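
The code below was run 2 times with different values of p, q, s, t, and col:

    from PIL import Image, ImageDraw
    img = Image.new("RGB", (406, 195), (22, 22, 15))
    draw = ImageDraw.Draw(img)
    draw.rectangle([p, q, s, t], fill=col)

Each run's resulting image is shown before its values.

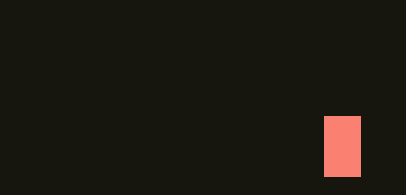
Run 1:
p = 324, q = 116, s = 360, t = 176, col = 'salmon'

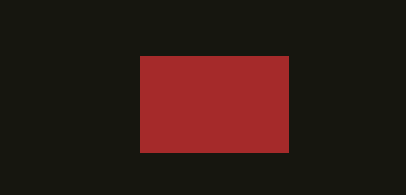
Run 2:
p = 140; q = 56; s = 288; t = 152; col = 'brown'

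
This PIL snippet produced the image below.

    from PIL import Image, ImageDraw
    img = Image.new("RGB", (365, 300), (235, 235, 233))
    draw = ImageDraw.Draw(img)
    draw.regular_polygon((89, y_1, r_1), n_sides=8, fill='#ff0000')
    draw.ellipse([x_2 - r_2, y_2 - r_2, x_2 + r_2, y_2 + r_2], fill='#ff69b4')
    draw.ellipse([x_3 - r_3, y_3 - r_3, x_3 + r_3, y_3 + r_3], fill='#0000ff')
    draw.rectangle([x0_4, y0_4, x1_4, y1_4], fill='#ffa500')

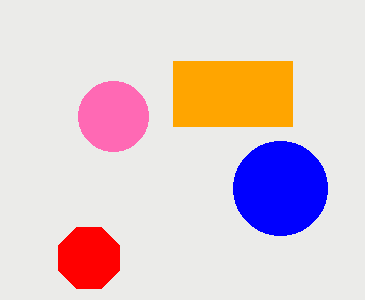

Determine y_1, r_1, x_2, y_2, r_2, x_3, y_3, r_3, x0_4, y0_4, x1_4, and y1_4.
y_1 = 258, r_1 = 33, x_2 = 113, y_2 = 116, r_2 = 35, x_3 = 280, y_3 = 188, r_3 = 47, x0_4 = 173, y0_4 = 61, x1_4 = 292, y1_4 = 126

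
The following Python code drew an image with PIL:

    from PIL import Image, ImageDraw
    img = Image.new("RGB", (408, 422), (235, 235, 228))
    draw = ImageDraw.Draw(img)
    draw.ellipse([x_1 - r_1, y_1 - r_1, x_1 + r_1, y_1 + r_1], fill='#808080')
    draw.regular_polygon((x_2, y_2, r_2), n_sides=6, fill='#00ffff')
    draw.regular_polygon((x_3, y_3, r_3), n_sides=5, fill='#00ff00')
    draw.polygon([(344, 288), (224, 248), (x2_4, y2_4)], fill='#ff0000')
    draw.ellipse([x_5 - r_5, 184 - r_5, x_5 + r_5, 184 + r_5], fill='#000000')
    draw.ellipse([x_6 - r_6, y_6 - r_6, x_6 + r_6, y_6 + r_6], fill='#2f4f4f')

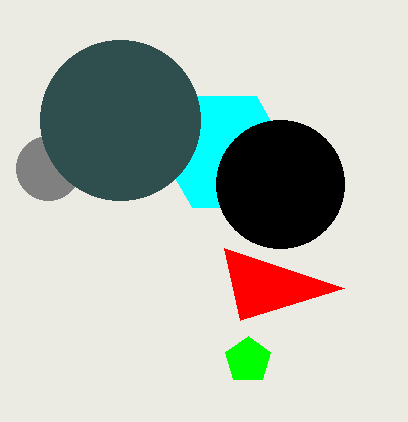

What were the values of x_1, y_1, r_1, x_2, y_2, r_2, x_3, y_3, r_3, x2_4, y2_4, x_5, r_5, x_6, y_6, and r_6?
x_1 = 48; y_1 = 168; r_1 = 32; x_2 = 224; y_2 = 152; r_2 = 64; x_3 = 248; y_3 = 360; r_3 = 24; x2_4 = 240; y2_4 = 320; x_5 = 280; r_5 = 64; x_6 = 120; y_6 = 120; r_6 = 80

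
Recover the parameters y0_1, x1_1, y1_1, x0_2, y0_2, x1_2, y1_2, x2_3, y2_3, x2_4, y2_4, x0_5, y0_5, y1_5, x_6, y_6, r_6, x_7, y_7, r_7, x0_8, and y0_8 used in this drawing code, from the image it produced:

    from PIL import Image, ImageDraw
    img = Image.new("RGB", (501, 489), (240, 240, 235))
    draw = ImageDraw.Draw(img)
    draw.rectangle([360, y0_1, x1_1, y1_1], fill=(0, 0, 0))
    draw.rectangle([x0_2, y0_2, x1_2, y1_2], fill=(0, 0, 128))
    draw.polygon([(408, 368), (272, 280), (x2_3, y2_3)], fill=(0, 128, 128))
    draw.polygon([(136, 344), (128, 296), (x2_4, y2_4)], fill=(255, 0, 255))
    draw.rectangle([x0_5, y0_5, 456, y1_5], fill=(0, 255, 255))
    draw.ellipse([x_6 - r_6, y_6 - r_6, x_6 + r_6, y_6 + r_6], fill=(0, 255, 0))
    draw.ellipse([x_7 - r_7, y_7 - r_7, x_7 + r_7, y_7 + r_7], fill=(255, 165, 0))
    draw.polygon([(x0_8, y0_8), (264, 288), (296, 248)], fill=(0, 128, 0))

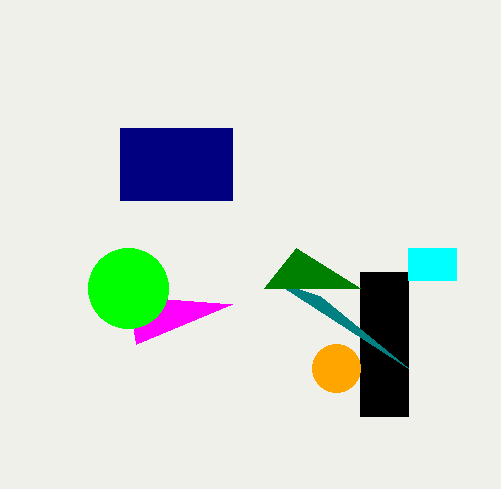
y0_1 = 272; x1_1 = 408; y1_1 = 416; x0_2 = 120; y0_2 = 128; x1_2 = 232; y1_2 = 200; x2_3 = 320; y2_3 = 296; x2_4 = 232; y2_4 = 304; x0_5 = 408; y0_5 = 248; y1_5 = 280; x_6 = 128; y_6 = 288; r_6 = 40; x_7 = 336; y_7 = 368; r_7 = 24; x0_8 = 360; y0_8 = 288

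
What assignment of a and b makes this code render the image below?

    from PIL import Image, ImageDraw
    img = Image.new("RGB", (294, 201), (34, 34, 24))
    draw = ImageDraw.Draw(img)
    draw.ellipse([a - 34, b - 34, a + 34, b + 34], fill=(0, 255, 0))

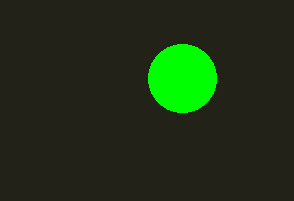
a = 182, b = 78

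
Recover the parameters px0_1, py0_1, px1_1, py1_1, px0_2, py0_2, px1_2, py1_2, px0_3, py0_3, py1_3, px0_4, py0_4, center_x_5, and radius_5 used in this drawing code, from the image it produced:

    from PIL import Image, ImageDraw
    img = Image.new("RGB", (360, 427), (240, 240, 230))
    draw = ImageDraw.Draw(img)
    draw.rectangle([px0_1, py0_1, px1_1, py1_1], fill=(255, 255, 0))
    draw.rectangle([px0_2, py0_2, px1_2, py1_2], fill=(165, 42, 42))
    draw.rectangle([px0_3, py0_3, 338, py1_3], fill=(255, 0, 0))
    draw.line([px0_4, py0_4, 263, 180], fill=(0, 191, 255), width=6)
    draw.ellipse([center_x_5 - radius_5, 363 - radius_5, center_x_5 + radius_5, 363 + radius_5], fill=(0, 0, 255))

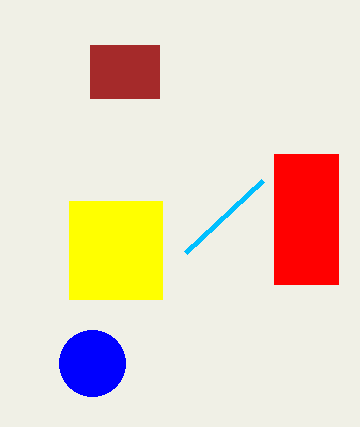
px0_1 = 69
py0_1 = 201
px1_1 = 162
py1_1 = 299
px0_2 = 90
py0_2 = 45
px1_2 = 159
py1_2 = 98
px0_3 = 274
py0_3 = 154
py1_3 = 284
px0_4 = 186
py0_4 = 252
center_x_5 = 92
radius_5 = 33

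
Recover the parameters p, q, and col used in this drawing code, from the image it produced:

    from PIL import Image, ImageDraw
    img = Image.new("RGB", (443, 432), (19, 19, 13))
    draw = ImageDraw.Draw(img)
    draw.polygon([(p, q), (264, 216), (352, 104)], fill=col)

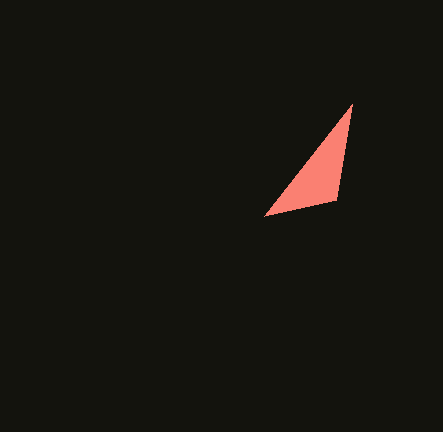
p = 336; q = 200; col = 'salmon'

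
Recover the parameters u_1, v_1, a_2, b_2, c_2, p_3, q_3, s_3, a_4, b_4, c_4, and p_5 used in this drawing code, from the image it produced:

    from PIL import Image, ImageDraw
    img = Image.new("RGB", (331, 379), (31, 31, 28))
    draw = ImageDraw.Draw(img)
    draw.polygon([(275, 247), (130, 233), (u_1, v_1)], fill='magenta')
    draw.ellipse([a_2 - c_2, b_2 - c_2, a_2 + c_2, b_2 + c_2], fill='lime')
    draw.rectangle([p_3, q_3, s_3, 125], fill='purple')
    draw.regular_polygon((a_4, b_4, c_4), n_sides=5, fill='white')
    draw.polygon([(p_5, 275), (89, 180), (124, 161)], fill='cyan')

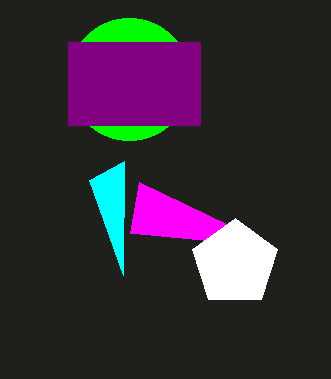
u_1 = 139, v_1 = 182, a_2 = 129, b_2 = 79, c_2 = 61, p_3 = 68, q_3 = 42, s_3 = 200, a_4 = 235, b_4 = 263, c_4 = 45, p_5 = 123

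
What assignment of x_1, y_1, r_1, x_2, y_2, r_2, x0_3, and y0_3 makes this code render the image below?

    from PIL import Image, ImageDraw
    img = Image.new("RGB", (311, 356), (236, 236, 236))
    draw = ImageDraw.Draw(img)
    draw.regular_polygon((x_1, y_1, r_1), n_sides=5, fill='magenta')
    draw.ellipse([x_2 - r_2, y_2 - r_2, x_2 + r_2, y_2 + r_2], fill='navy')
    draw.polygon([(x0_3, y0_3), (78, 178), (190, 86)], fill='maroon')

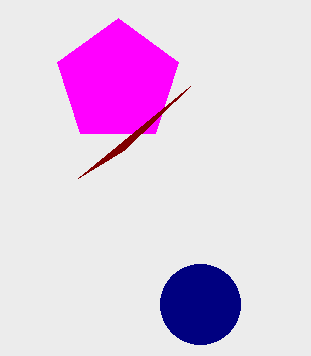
x_1 = 118
y_1 = 82
r_1 = 64
x_2 = 200
y_2 = 304
r_2 = 40
x0_3 = 124
y0_3 = 150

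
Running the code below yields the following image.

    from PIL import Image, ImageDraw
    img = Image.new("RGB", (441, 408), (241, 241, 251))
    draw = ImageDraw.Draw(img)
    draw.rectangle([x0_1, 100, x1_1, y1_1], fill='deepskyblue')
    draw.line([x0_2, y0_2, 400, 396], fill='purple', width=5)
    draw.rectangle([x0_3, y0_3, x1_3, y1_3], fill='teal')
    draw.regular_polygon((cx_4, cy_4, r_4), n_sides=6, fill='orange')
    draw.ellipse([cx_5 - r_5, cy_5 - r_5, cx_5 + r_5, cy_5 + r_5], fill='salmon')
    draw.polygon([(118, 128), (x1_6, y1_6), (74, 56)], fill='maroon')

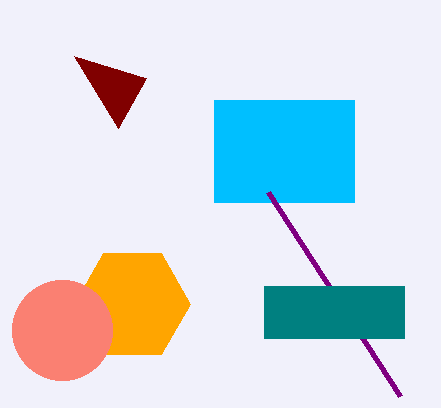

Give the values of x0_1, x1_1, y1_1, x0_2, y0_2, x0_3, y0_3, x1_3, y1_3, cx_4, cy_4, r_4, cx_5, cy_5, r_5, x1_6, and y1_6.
x0_1 = 214; x1_1 = 354; y1_1 = 202; x0_2 = 268; y0_2 = 192; x0_3 = 264; y0_3 = 286; x1_3 = 404; y1_3 = 338; cx_4 = 132; cy_4 = 304; r_4 = 58; cx_5 = 62; cy_5 = 330; r_5 = 50; x1_6 = 146; y1_6 = 78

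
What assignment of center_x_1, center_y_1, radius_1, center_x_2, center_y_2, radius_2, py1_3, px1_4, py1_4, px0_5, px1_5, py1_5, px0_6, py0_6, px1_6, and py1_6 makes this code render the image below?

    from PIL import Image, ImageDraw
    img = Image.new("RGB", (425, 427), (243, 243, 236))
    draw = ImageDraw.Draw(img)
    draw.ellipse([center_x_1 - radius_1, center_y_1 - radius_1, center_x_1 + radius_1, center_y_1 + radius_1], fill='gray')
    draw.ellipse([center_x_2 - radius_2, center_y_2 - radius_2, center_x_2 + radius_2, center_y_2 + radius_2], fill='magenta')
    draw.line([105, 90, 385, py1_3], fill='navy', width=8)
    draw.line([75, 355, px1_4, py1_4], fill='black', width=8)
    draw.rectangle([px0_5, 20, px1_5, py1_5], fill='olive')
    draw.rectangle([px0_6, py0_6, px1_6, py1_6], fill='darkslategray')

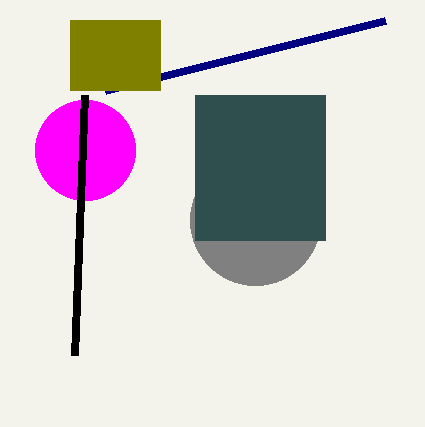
center_x_1 = 255, center_y_1 = 220, radius_1 = 65, center_x_2 = 85, center_y_2 = 150, radius_2 = 50, py1_3 = 20, px1_4 = 85, py1_4 = 95, px0_5 = 70, px1_5 = 160, py1_5 = 90, px0_6 = 195, py0_6 = 95, px1_6 = 325, py1_6 = 240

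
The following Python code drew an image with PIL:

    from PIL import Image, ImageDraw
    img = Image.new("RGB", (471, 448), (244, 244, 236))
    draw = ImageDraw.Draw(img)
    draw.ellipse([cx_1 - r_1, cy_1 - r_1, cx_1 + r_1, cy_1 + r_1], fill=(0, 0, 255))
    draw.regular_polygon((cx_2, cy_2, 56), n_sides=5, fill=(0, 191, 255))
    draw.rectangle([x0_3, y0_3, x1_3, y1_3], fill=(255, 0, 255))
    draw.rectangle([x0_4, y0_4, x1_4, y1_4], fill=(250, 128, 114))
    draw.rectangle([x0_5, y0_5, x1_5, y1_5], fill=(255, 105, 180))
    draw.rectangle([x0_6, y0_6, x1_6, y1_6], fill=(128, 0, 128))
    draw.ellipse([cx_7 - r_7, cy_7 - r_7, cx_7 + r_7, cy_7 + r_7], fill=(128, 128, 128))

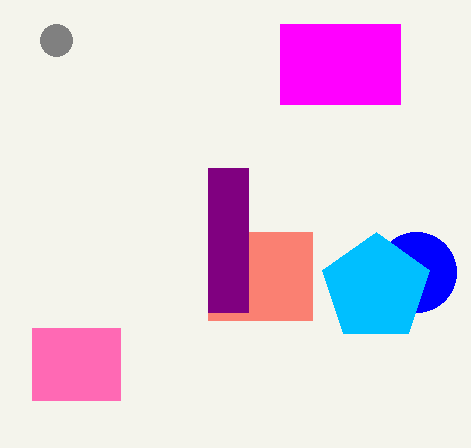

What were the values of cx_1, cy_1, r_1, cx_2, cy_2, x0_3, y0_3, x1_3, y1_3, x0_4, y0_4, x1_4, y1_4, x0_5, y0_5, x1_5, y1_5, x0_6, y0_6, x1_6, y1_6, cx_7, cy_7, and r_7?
cx_1 = 416
cy_1 = 272
r_1 = 40
cx_2 = 376
cy_2 = 288
x0_3 = 280
y0_3 = 24
x1_3 = 400
y1_3 = 104
x0_4 = 208
y0_4 = 232
x1_4 = 312
y1_4 = 320
x0_5 = 32
y0_5 = 328
x1_5 = 120
y1_5 = 400
x0_6 = 208
y0_6 = 168
x1_6 = 248
y1_6 = 312
cx_7 = 56
cy_7 = 40
r_7 = 16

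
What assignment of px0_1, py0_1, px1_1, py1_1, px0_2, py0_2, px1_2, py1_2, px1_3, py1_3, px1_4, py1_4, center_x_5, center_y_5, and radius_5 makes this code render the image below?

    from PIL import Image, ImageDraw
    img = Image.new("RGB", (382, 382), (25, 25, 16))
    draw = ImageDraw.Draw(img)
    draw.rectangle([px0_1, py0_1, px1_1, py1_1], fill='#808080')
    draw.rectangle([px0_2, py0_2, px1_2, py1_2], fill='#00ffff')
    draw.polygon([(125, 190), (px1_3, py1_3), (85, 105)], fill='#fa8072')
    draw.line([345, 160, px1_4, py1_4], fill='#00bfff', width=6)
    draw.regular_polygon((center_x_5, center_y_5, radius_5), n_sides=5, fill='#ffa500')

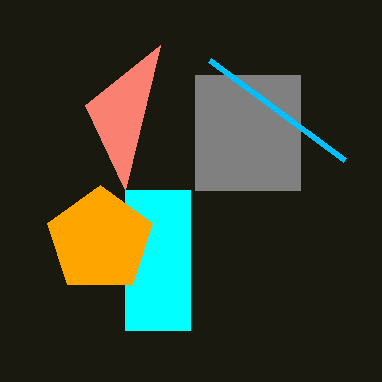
px0_1 = 195
py0_1 = 75
px1_1 = 300
py1_1 = 190
px0_2 = 125
py0_2 = 190
px1_2 = 190
py1_2 = 330
px1_3 = 160
py1_3 = 45
px1_4 = 210
py1_4 = 60
center_x_5 = 100
center_y_5 = 240
radius_5 = 55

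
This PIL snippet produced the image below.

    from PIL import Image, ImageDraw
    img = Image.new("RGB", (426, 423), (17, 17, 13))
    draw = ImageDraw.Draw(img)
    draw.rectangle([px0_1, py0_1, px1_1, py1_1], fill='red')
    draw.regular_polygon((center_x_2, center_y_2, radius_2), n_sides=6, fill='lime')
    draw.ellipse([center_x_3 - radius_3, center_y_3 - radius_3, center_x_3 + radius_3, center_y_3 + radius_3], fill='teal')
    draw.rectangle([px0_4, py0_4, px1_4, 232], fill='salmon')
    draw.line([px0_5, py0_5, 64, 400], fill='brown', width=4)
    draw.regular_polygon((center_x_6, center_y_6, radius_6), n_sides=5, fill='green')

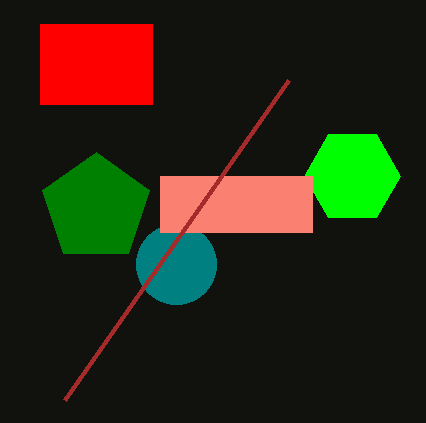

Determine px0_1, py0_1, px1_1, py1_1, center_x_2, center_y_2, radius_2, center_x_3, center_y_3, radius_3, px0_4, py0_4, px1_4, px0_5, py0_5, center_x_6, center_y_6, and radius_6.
px0_1 = 40
py0_1 = 24
px1_1 = 152
py1_1 = 104
center_x_2 = 352
center_y_2 = 176
radius_2 = 48
center_x_3 = 176
center_y_3 = 264
radius_3 = 40
px0_4 = 160
py0_4 = 176
px1_4 = 312
px0_5 = 288
py0_5 = 80
center_x_6 = 96
center_y_6 = 208
radius_6 = 56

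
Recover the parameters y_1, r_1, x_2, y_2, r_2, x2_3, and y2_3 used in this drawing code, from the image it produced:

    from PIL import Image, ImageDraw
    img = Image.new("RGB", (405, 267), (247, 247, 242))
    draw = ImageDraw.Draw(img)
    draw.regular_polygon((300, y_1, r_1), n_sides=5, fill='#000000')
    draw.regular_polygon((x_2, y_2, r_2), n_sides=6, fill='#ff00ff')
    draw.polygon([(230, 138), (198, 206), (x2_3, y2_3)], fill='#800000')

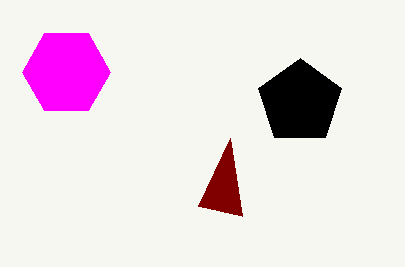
y_1 = 102
r_1 = 44
x_2 = 66
y_2 = 72
r_2 = 44
x2_3 = 242
y2_3 = 216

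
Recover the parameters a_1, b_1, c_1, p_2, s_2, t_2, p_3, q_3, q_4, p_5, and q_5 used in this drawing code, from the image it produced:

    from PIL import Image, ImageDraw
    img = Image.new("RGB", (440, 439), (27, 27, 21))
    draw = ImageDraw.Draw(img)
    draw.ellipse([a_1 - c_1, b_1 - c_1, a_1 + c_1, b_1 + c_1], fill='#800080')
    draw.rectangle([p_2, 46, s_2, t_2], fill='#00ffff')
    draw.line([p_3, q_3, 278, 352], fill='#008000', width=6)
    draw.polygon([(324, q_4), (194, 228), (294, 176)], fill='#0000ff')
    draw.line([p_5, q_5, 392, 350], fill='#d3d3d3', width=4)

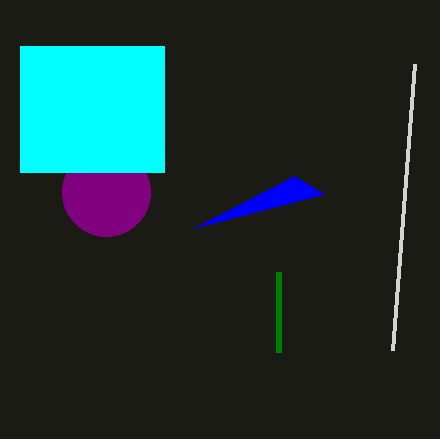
a_1 = 106
b_1 = 192
c_1 = 44
p_2 = 20
s_2 = 164
t_2 = 172
p_3 = 278
q_3 = 272
q_4 = 194
p_5 = 414
q_5 = 64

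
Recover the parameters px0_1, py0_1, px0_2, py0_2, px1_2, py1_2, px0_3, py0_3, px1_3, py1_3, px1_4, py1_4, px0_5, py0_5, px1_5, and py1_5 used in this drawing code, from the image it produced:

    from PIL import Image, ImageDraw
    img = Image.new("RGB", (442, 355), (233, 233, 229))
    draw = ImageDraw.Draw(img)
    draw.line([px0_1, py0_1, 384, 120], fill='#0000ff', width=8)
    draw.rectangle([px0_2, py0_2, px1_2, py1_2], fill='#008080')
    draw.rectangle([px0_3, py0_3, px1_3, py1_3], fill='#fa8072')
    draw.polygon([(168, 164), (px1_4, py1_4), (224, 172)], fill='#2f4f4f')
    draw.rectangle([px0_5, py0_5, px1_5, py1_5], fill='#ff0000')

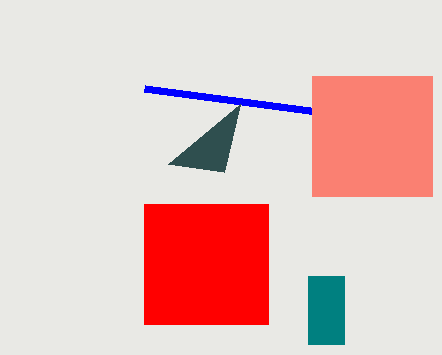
px0_1 = 144, py0_1 = 88, px0_2 = 308, py0_2 = 276, px1_2 = 344, py1_2 = 344, px0_3 = 312, py0_3 = 76, px1_3 = 432, py1_3 = 196, px1_4 = 240, py1_4 = 104, px0_5 = 144, py0_5 = 204, px1_5 = 268, py1_5 = 324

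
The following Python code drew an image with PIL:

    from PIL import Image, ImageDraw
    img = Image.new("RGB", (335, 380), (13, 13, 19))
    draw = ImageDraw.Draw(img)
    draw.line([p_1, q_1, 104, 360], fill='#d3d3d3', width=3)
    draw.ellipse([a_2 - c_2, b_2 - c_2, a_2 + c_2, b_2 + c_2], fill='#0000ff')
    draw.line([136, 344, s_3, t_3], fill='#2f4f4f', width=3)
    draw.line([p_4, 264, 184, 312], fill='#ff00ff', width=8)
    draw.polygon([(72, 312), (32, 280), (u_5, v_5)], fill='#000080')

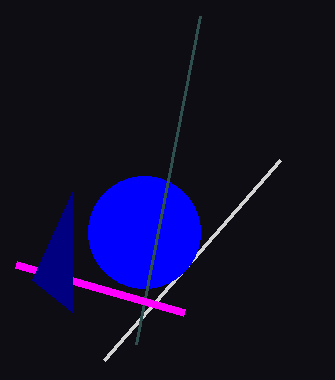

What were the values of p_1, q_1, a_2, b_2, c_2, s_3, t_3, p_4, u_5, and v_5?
p_1 = 280
q_1 = 160
a_2 = 144
b_2 = 232
c_2 = 56
s_3 = 200
t_3 = 16
p_4 = 16
u_5 = 72
v_5 = 192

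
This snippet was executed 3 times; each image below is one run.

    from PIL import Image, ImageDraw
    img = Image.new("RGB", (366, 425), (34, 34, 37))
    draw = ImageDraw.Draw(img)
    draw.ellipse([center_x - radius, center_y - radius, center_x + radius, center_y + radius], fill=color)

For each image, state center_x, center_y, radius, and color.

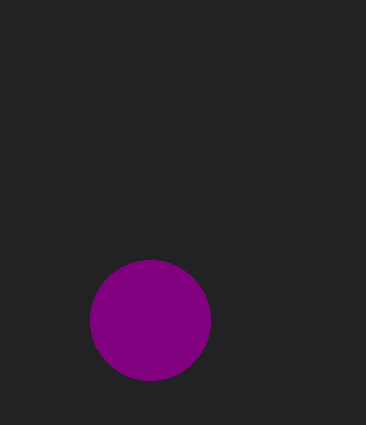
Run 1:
center_x = 150
center_y = 320
radius = 60
color = 'purple'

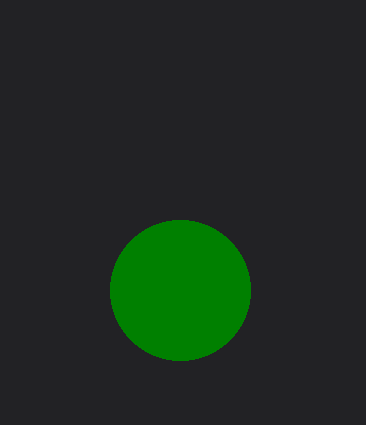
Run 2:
center_x = 180
center_y = 290
radius = 70
color = 'green'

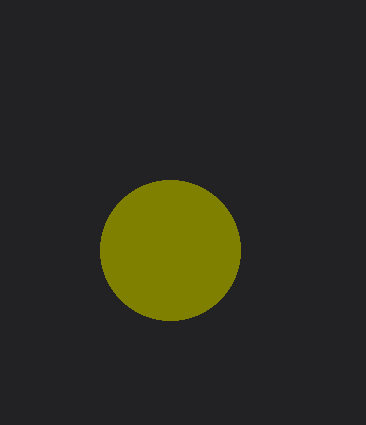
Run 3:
center_x = 170, center_y = 250, radius = 70, color = 'olive'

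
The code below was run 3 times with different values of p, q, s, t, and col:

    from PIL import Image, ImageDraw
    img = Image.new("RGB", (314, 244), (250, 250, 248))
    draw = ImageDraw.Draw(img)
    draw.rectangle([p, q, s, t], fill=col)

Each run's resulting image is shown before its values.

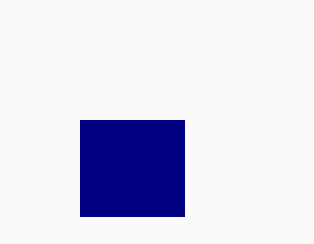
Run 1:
p = 80; q = 120; s = 184; t = 216; col = 'navy'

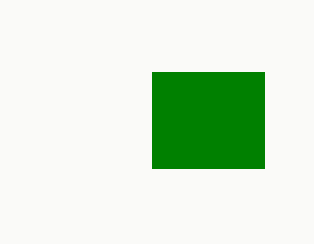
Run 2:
p = 152
q = 72
s = 264
t = 168
col = 'green'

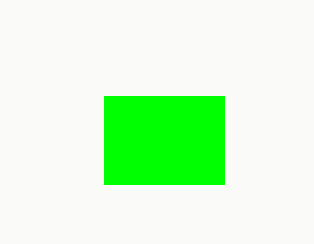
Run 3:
p = 104; q = 96; s = 224; t = 184; col = 'lime'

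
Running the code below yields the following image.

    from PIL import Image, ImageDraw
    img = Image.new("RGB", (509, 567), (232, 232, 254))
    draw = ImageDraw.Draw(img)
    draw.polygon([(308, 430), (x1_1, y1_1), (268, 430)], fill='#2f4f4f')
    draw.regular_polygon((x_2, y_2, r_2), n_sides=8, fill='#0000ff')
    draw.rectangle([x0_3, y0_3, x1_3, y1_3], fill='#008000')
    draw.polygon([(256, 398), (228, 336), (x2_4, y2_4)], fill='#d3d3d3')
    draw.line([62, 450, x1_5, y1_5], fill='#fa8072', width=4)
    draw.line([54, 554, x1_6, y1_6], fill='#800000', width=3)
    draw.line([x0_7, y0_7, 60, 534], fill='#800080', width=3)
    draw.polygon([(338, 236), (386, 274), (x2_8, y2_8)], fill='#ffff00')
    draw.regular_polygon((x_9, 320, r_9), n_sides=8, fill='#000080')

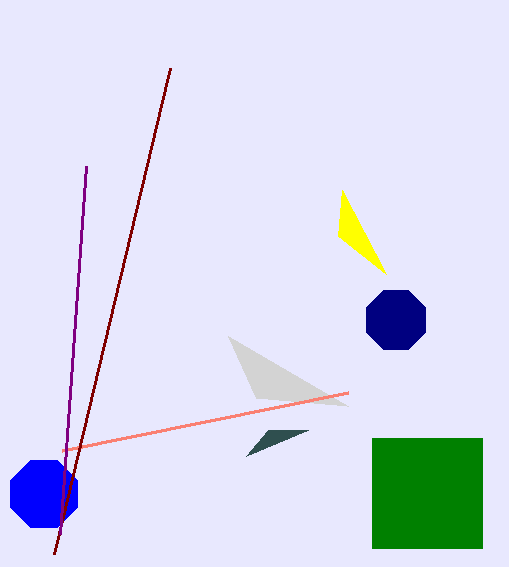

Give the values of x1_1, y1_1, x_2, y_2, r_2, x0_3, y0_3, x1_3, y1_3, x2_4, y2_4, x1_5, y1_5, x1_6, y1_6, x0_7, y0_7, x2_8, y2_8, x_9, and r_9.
x1_1 = 246, y1_1 = 456, x_2 = 44, y_2 = 494, r_2 = 36, x0_3 = 372, y0_3 = 438, x1_3 = 482, y1_3 = 548, x2_4 = 348, y2_4 = 406, x1_5 = 348, y1_5 = 392, x1_6 = 170, y1_6 = 68, x0_7 = 86, y0_7 = 166, x2_8 = 342, y2_8 = 190, x_9 = 396, r_9 = 32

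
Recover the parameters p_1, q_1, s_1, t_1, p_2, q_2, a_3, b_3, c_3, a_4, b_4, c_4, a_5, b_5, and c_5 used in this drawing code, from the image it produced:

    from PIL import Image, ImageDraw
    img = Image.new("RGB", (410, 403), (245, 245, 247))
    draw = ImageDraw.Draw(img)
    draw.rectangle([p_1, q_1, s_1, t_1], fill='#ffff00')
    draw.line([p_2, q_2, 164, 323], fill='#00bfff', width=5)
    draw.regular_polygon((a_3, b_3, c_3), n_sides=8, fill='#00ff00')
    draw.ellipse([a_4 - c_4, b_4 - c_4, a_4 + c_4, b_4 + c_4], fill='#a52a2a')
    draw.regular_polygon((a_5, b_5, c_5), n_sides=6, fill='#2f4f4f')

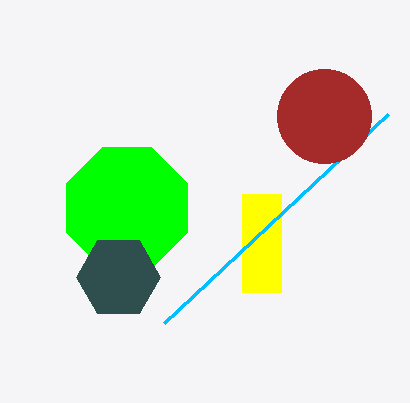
p_1 = 242, q_1 = 194, s_1 = 281, t_1 = 292, p_2 = 388, q_2 = 114, a_3 = 127, b_3 = 208, c_3 = 65, a_4 = 324, b_4 = 116, c_4 = 47, a_5 = 118, b_5 = 277, c_5 = 42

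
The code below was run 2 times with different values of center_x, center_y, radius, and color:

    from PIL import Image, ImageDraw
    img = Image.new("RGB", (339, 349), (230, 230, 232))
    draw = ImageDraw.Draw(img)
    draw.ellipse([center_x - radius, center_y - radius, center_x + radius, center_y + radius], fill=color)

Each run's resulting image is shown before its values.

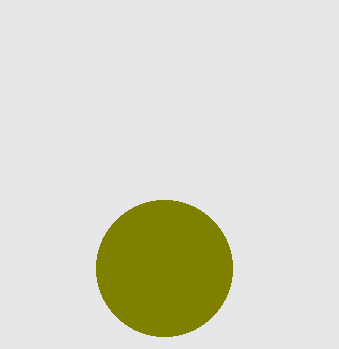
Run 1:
center_x = 164, center_y = 268, radius = 68, color = 'olive'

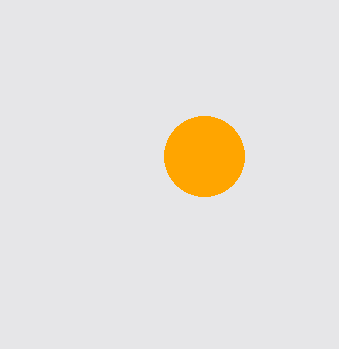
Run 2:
center_x = 204, center_y = 156, radius = 40, color = 'orange'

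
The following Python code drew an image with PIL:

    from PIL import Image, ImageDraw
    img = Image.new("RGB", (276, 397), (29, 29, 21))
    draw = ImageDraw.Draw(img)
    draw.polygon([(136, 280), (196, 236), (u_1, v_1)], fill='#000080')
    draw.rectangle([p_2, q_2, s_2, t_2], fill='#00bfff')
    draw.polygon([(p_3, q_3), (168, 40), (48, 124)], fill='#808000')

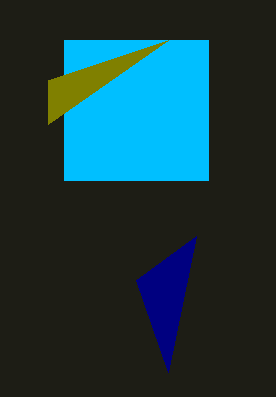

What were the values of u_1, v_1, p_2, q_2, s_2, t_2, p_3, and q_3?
u_1 = 168
v_1 = 372
p_2 = 64
q_2 = 40
s_2 = 208
t_2 = 180
p_3 = 48
q_3 = 80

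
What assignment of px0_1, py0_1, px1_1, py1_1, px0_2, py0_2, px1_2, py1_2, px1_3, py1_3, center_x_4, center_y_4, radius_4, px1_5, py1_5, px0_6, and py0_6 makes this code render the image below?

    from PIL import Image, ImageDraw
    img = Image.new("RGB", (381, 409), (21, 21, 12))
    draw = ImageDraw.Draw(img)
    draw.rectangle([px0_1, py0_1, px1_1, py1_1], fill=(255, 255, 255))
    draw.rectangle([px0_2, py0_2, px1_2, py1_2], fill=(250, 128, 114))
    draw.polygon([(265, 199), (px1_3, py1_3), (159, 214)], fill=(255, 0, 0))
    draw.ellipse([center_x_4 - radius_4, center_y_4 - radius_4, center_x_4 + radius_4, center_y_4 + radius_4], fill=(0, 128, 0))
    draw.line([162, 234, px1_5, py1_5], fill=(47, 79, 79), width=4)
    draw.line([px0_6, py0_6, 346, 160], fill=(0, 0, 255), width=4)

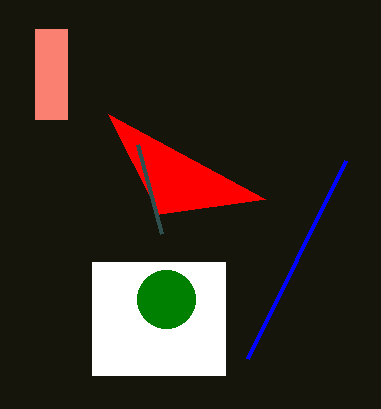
px0_1 = 92; py0_1 = 262; px1_1 = 225; py1_1 = 375; px0_2 = 35; py0_2 = 29; px1_2 = 67; py1_2 = 119; px1_3 = 108; py1_3 = 114; center_x_4 = 166; center_y_4 = 299; radius_4 = 29; px1_5 = 138; py1_5 = 145; px0_6 = 248; py0_6 = 358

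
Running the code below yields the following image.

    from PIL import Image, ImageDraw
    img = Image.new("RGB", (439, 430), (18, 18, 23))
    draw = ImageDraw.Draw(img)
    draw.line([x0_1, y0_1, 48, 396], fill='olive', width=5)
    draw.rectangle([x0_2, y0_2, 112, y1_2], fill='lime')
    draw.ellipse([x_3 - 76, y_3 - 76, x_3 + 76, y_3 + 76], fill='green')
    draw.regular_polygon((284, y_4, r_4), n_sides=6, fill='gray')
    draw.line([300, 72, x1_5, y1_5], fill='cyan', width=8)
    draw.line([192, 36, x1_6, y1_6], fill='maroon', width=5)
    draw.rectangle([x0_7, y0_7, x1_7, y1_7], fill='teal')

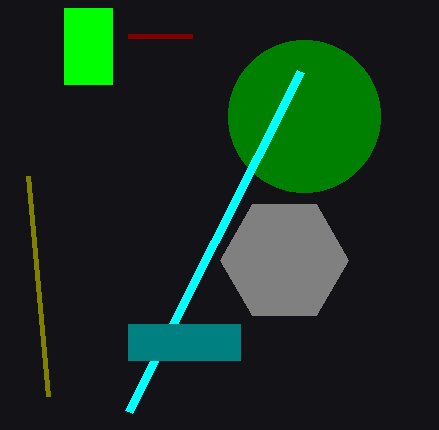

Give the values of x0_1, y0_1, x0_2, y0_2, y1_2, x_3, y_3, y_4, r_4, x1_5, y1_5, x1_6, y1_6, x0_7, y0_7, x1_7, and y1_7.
x0_1 = 28
y0_1 = 176
x0_2 = 64
y0_2 = 8
y1_2 = 84
x_3 = 304
y_3 = 116
y_4 = 260
r_4 = 64
x1_5 = 128
y1_5 = 412
x1_6 = 128
y1_6 = 36
x0_7 = 128
y0_7 = 324
x1_7 = 240
y1_7 = 360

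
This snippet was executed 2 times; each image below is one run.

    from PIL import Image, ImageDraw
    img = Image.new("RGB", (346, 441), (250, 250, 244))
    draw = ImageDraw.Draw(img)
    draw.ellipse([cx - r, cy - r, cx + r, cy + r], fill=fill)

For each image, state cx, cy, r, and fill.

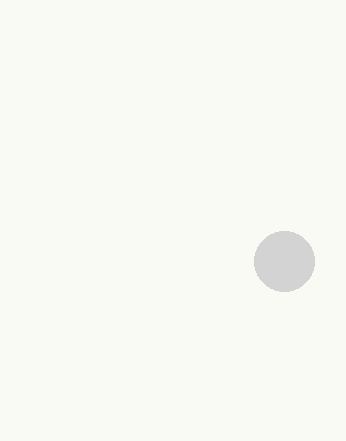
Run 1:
cx = 284, cy = 261, r = 30, fill = 'lightgray'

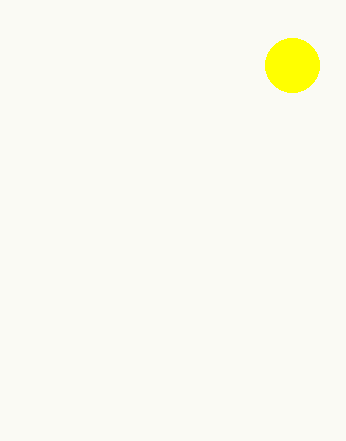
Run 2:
cx = 292
cy = 65
r = 27
fill = 'yellow'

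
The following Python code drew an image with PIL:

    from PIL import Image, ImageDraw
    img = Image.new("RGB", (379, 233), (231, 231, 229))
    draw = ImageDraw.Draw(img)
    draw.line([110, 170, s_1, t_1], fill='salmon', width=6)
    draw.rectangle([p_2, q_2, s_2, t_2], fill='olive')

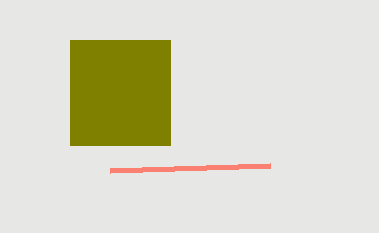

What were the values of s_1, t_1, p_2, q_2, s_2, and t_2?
s_1 = 270, t_1 = 165, p_2 = 70, q_2 = 40, s_2 = 170, t_2 = 145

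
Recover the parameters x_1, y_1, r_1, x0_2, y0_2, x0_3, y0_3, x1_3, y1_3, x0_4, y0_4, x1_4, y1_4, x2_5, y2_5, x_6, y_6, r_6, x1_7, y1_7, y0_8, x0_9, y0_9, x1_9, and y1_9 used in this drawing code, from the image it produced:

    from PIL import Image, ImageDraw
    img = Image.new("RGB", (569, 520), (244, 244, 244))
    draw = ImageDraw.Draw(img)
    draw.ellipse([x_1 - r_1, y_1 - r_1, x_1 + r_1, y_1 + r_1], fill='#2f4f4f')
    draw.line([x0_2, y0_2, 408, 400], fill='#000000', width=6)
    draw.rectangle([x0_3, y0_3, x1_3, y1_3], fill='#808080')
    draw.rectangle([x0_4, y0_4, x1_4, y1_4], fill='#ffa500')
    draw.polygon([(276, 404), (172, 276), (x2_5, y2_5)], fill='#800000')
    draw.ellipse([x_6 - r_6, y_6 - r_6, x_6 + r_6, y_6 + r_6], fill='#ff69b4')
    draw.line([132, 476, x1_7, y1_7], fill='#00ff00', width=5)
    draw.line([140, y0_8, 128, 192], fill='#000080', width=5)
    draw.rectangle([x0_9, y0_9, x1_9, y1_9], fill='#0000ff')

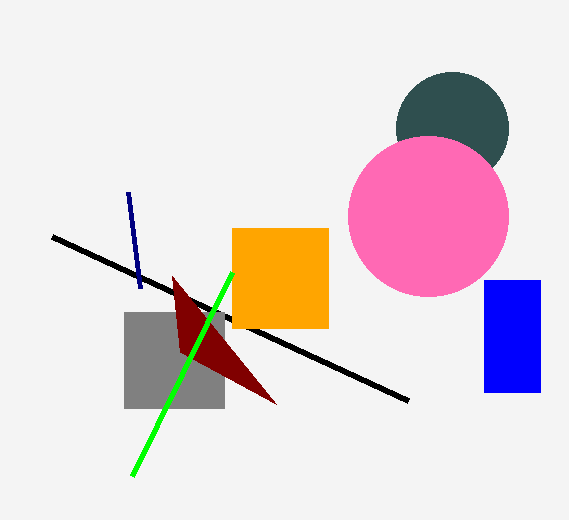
x_1 = 452, y_1 = 128, r_1 = 56, x0_2 = 52, y0_2 = 236, x0_3 = 124, y0_3 = 312, x1_3 = 224, y1_3 = 408, x0_4 = 232, y0_4 = 228, x1_4 = 328, y1_4 = 328, x2_5 = 180, y2_5 = 352, x_6 = 428, y_6 = 216, r_6 = 80, x1_7 = 232, y1_7 = 272, y0_8 = 288, x0_9 = 484, y0_9 = 280, x1_9 = 540, y1_9 = 392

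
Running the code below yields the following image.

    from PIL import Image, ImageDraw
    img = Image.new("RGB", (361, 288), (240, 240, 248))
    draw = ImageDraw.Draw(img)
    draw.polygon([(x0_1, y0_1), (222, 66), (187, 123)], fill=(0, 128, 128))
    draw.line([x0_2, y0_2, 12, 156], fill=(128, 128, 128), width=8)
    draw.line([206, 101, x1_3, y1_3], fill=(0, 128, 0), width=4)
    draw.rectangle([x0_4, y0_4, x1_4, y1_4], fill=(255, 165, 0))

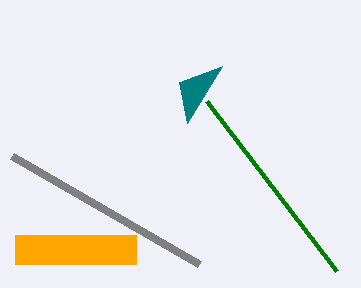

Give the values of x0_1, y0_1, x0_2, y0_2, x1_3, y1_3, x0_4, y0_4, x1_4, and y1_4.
x0_1 = 179
y0_1 = 82
x0_2 = 199
y0_2 = 264
x1_3 = 336
y1_3 = 271
x0_4 = 15
y0_4 = 235
x1_4 = 136
y1_4 = 264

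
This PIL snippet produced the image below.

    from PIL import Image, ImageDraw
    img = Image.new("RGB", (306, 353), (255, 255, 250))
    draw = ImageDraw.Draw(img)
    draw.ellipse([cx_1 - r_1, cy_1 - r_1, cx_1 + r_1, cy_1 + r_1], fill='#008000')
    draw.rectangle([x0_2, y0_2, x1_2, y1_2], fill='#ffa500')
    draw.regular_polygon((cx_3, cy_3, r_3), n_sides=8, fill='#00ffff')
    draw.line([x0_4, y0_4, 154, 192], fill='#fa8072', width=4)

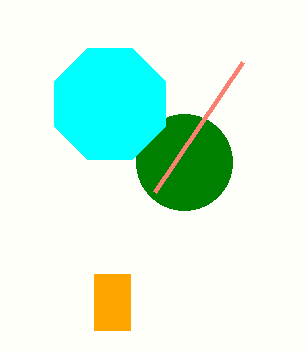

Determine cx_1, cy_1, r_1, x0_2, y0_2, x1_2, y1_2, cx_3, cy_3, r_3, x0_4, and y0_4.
cx_1 = 184, cy_1 = 162, r_1 = 48, x0_2 = 94, y0_2 = 274, x1_2 = 130, y1_2 = 330, cx_3 = 110, cy_3 = 104, r_3 = 60, x0_4 = 242, y0_4 = 62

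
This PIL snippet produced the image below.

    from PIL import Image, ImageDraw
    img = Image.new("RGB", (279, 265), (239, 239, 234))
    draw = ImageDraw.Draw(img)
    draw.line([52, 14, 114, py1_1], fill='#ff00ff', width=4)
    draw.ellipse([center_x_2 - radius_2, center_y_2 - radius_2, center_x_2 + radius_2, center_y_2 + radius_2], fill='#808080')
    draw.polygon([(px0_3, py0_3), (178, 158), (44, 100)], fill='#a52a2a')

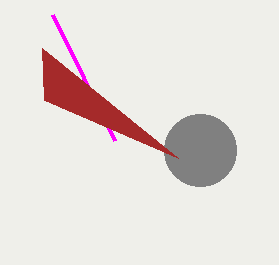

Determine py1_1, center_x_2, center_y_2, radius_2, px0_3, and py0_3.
py1_1 = 140; center_x_2 = 200; center_y_2 = 150; radius_2 = 36; px0_3 = 42; py0_3 = 48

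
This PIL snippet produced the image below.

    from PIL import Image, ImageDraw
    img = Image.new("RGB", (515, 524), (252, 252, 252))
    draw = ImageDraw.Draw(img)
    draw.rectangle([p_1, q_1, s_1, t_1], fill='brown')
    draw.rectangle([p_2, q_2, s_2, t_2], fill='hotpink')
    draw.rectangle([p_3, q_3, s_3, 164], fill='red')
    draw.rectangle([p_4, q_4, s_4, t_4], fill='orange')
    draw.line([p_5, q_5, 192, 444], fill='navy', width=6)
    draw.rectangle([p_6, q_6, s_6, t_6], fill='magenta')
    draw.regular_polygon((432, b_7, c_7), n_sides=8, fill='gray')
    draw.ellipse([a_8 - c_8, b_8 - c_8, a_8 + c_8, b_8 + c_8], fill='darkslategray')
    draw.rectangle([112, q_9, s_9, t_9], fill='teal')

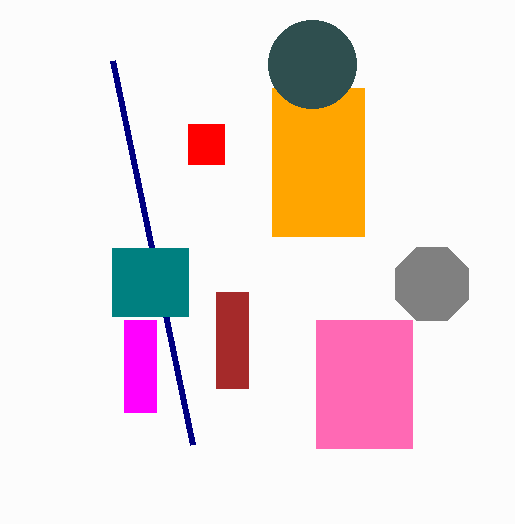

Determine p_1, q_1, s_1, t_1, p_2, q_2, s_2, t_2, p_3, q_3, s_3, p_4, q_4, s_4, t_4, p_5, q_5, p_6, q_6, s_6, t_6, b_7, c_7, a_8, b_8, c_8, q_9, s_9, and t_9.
p_1 = 216, q_1 = 292, s_1 = 248, t_1 = 388, p_2 = 316, q_2 = 320, s_2 = 412, t_2 = 448, p_3 = 188, q_3 = 124, s_3 = 224, p_4 = 272, q_4 = 88, s_4 = 364, t_4 = 236, p_5 = 112, q_5 = 60, p_6 = 124, q_6 = 320, s_6 = 156, t_6 = 412, b_7 = 284, c_7 = 40, a_8 = 312, b_8 = 64, c_8 = 44, q_9 = 248, s_9 = 188, t_9 = 316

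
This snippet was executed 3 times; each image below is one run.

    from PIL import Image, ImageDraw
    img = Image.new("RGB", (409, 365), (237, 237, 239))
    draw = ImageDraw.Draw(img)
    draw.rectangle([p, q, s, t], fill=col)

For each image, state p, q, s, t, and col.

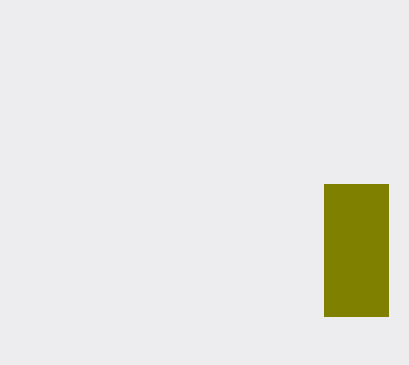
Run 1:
p = 324
q = 184
s = 388
t = 316
col = 'olive'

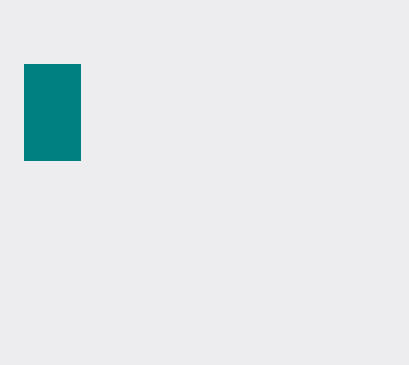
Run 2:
p = 24, q = 64, s = 80, t = 160, col = 'teal'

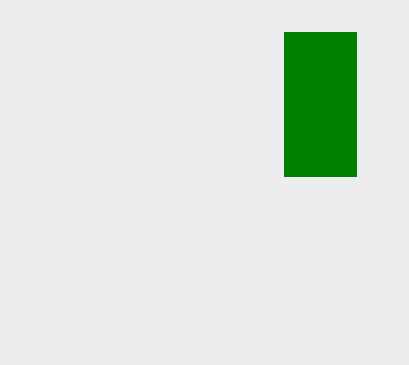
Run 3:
p = 284; q = 32; s = 356; t = 176; col = 'green'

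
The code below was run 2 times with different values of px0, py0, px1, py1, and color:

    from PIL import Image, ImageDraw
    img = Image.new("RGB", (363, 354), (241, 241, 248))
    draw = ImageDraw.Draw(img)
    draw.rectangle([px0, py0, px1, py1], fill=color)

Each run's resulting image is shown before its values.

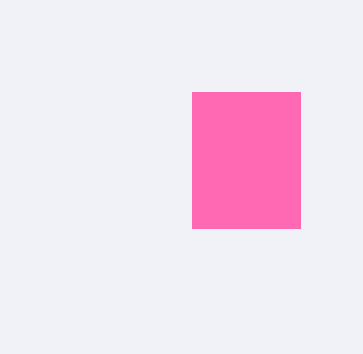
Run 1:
px0 = 192, py0 = 92, px1 = 300, py1 = 228, color = 'hotpink'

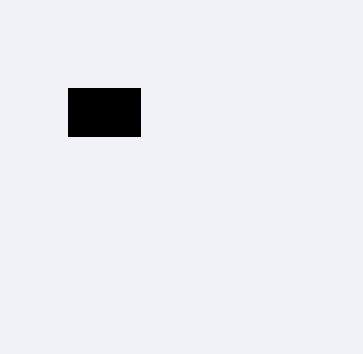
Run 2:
px0 = 68, py0 = 88, px1 = 140, py1 = 136, color = 'black'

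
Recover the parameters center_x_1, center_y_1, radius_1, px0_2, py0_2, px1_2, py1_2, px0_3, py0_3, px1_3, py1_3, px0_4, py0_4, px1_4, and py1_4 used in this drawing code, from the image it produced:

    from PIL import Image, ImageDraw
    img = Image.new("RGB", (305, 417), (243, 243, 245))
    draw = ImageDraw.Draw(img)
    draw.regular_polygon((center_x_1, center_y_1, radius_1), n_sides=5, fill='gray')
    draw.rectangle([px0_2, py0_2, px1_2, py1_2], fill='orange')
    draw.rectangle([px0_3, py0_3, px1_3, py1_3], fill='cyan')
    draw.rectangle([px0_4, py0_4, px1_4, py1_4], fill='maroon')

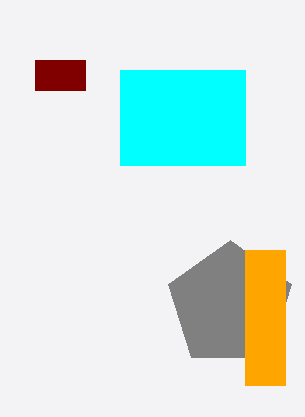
center_x_1 = 230; center_y_1 = 305; radius_1 = 65; px0_2 = 245; py0_2 = 250; px1_2 = 285; py1_2 = 385; px0_3 = 120; py0_3 = 70; px1_3 = 245; py1_3 = 165; px0_4 = 35; py0_4 = 60; px1_4 = 85; py1_4 = 90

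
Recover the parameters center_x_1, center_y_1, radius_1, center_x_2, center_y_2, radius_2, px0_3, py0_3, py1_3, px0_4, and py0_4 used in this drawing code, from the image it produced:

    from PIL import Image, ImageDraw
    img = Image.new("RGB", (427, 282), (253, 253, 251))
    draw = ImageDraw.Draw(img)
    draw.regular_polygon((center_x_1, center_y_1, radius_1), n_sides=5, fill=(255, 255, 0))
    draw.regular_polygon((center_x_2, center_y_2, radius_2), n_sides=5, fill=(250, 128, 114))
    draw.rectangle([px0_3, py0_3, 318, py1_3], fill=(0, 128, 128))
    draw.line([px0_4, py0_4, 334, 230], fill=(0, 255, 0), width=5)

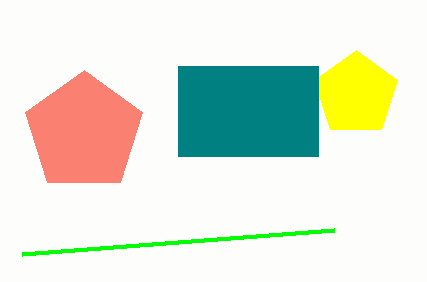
center_x_1 = 356
center_y_1 = 94
radius_1 = 44
center_x_2 = 84
center_y_2 = 132
radius_2 = 62
px0_3 = 178
py0_3 = 66
py1_3 = 156
px0_4 = 22
py0_4 = 254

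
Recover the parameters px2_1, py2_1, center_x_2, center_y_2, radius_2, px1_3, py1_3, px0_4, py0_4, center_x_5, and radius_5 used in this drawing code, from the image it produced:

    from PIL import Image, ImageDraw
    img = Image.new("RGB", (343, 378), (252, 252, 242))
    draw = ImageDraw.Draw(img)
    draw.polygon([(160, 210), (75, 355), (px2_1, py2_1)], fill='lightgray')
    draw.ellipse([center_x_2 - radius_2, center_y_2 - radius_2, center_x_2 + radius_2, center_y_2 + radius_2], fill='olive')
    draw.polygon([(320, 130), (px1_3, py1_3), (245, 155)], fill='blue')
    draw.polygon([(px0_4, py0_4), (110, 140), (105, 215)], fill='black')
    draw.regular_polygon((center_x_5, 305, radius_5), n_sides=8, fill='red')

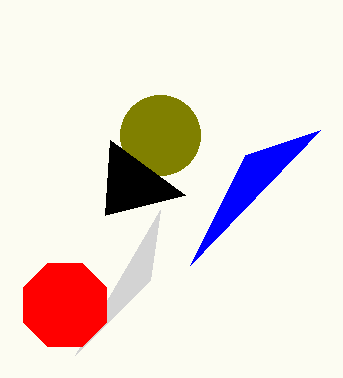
px2_1 = 150; py2_1 = 280; center_x_2 = 160; center_y_2 = 135; radius_2 = 40; px1_3 = 190; py1_3 = 265; px0_4 = 185; py0_4 = 195; center_x_5 = 65; radius_5 = 45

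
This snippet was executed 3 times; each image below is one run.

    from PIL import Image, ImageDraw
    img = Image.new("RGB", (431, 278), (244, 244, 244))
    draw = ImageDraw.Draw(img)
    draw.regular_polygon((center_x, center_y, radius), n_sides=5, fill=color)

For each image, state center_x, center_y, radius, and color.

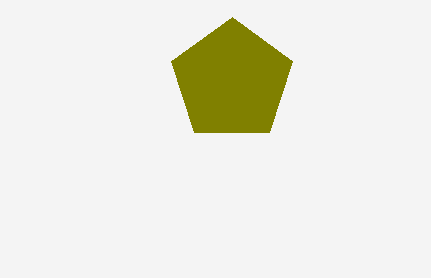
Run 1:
center_x = 232, center_y = 81, radius = 64, color = 'olive'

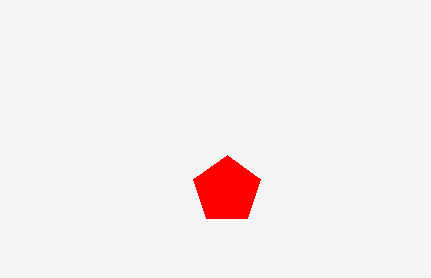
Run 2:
center_x = 227, center_y = 190, radius = 35, color = 'red'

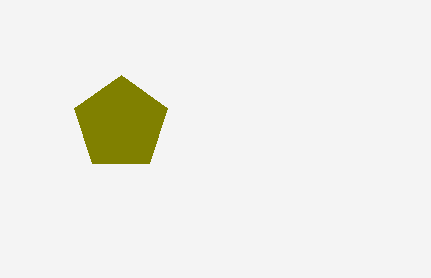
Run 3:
center_x = 121; center_y = 124; radius = 49; color = 'olive'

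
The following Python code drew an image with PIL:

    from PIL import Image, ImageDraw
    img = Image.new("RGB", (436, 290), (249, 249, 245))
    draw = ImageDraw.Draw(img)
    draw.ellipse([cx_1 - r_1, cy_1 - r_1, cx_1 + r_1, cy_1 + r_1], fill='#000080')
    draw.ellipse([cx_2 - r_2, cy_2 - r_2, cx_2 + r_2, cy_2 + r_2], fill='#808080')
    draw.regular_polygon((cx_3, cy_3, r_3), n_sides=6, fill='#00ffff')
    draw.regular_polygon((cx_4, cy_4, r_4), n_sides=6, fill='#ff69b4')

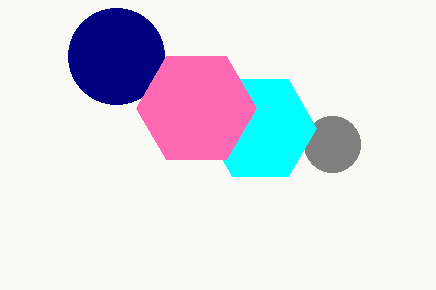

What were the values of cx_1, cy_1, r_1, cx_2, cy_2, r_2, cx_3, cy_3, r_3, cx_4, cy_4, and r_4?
cx_1 = 116, cy_1 = 56, r_1 = 48, cx_2 = 332, cy_2 = 144, r_2 = 28, cx_3 = 260, cy_3 = 128, r_3 = 56, cx_4 = 196, cy_4 = 108, r_4 = 60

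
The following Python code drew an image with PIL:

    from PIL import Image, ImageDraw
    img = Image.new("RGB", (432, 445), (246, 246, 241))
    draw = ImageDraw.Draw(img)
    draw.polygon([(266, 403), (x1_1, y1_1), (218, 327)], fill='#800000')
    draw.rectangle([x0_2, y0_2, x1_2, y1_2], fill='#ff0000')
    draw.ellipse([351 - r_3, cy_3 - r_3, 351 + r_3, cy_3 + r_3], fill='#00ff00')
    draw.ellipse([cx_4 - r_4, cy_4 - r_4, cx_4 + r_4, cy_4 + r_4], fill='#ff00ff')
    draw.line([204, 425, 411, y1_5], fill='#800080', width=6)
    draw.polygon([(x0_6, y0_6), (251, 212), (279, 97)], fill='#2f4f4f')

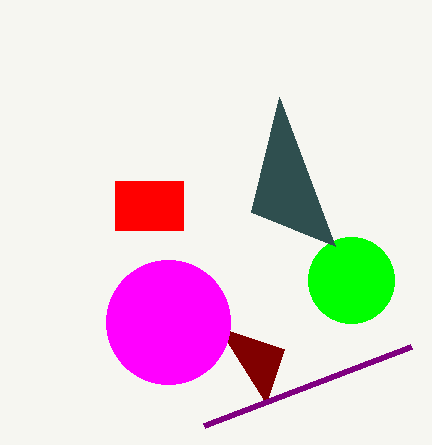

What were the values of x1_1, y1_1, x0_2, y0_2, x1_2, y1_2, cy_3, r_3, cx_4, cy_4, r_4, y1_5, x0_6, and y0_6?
x1_1 = 284
y1_1 = 349
x0_2 = 115
y0_2 = 181
x1_2 = 183
y1_2 = 230
cy_3 = 280
r_3 = 43
cx_4 = 168
cy_4 = 322
r_4 = 62
y1_5 = 346
x0_6 = 335
y0_6 = 246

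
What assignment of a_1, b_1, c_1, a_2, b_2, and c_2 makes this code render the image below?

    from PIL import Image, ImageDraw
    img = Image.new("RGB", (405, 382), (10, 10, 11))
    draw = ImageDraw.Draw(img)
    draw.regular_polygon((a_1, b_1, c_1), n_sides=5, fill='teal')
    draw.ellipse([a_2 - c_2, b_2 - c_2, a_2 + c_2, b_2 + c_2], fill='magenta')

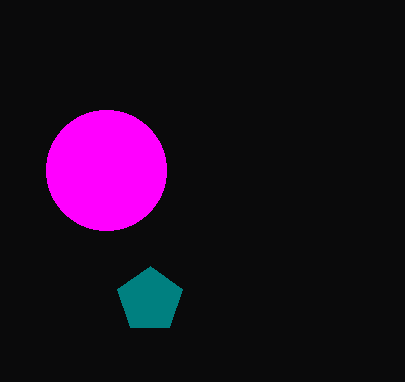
a_1 = 150, b_1 = 300, c_1 = 34, a_2 = 106, b_2 = 170, c_2 = 60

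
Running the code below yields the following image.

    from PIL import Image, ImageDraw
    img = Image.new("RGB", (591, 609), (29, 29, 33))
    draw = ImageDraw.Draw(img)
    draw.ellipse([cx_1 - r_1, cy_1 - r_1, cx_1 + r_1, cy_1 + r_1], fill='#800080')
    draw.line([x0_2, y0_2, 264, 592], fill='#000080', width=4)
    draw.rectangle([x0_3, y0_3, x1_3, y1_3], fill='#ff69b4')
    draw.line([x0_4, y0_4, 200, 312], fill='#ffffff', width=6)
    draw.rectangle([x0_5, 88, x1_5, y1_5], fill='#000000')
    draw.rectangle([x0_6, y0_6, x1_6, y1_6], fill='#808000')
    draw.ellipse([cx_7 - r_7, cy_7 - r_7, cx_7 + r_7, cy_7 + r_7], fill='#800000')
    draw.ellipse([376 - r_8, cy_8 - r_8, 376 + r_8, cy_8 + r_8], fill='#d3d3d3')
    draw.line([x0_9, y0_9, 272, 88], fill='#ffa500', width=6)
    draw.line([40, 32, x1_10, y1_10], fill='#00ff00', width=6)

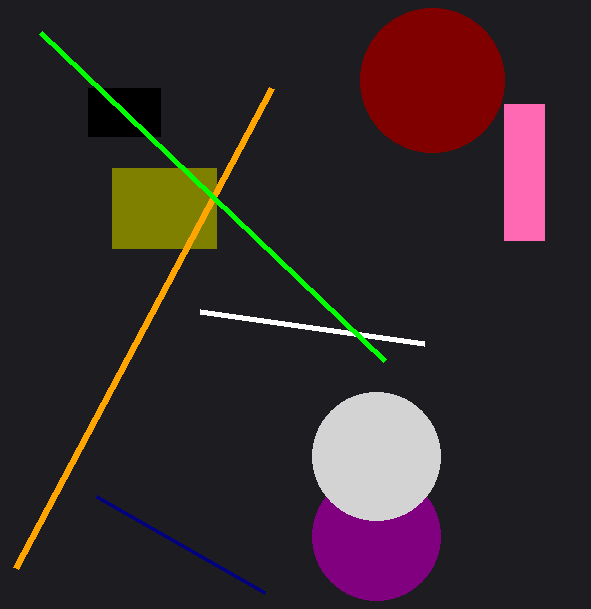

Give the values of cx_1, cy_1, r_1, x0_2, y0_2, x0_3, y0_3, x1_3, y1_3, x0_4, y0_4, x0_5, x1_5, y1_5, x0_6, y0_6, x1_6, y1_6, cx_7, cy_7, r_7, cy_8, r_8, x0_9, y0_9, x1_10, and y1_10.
cx_1 = 376, cy_1 = 536, r_1 = 64, x0_2 = 96, y0_2 = 496, x0_3 = 504, y0_3 = 104, x1_3 = 544, y1_3 = 240, x0_4 = 424, y0_4 = 344, x0_5 = 88, x1_5 = 160, y1_5 = 136, x0_6 = 112, y0_6 = 168, x1_6 = 216, y1_6 = 248, cx_7 = 432, cy_7 = 80, r_7 = 72, cy_8 = 456, r_8 = 64, x0_9 = 16, y0_9 = 568, x1_10 = 384, y1_10 = 360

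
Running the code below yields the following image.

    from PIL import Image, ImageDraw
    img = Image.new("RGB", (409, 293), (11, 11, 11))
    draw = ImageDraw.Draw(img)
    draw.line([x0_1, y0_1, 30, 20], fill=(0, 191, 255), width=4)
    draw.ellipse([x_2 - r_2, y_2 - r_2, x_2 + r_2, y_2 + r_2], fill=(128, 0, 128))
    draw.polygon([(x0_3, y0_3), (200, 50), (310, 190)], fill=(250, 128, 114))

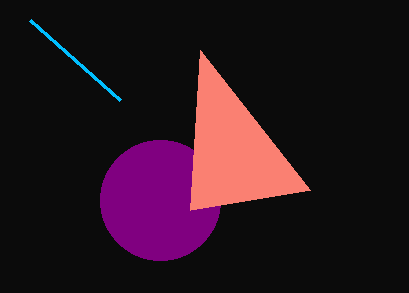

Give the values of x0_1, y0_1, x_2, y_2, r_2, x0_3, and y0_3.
x0_1 = 120
y0_1 = 100
x_2 = 160
y_2 = 200
r_2 = 60
x0_3 = 190
y0_3 = 210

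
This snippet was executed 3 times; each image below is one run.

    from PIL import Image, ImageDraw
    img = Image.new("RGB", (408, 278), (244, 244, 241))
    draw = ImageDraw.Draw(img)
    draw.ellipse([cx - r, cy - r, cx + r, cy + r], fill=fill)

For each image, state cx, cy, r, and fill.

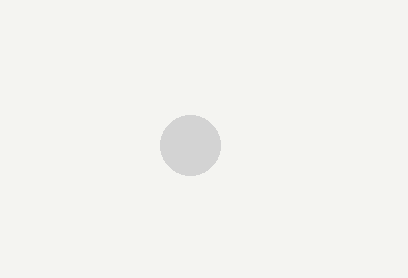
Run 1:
cx = 190; cy = 145; r = 30; fill = 'lightgray'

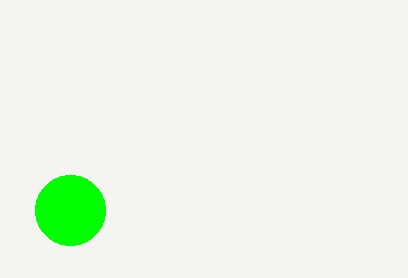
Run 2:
cx = 70, cy = 210, r = 35, fill = 'lime'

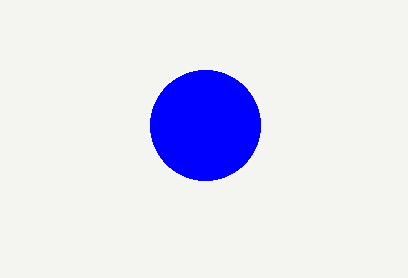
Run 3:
cx = 205, cy = 125, r = 55, fill = 'blue'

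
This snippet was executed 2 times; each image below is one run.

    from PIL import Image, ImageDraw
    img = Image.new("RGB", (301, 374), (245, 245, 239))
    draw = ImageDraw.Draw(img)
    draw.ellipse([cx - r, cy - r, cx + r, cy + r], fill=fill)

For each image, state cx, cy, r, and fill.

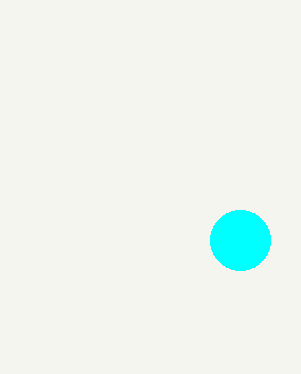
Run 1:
cx = 240
cy = 240
r = 30
fill = 'cyan'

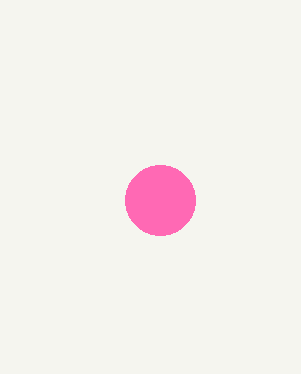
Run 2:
cx = 160
cy = 200
r = 35
fill = 'hotpink'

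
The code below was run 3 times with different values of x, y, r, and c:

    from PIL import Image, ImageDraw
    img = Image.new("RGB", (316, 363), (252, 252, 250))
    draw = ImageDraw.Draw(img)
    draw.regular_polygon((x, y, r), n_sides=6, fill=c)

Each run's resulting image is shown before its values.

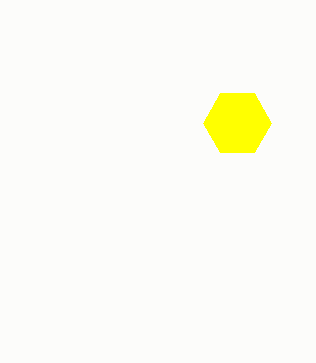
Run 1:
x = 237
y = 123
r = 34
c = 'yellow'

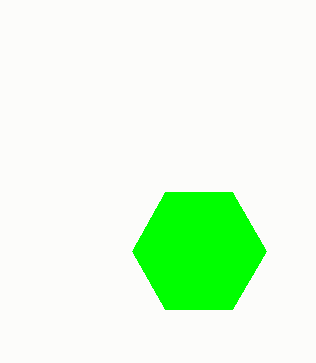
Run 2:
x = 199
y = 251
r = 67
c = 'lime'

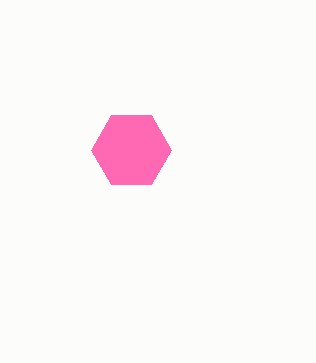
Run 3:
x = 131, y = 150, r = 40, c = 'hotpink'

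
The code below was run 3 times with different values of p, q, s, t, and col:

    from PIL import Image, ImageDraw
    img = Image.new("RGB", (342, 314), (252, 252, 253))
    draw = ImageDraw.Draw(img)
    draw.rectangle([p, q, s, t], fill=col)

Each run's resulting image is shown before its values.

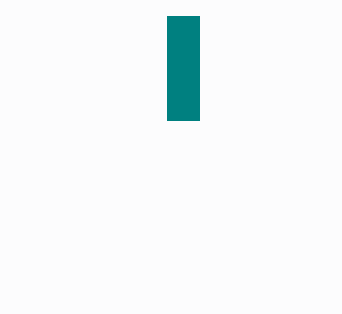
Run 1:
p = 167, q = 16, s = 199, t = 120, col = 'teal'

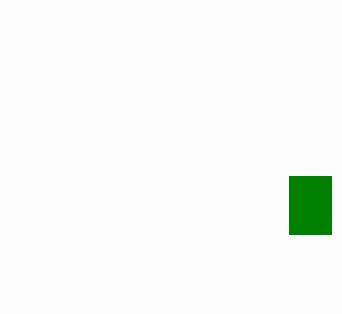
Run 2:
p = 289, q = 176, s = 331, t = 234, col = 'green'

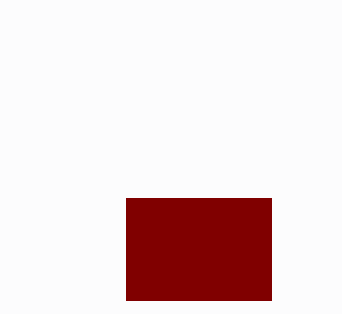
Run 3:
p = 126
q = 198
s = 271
t = 300
col = 'maroon'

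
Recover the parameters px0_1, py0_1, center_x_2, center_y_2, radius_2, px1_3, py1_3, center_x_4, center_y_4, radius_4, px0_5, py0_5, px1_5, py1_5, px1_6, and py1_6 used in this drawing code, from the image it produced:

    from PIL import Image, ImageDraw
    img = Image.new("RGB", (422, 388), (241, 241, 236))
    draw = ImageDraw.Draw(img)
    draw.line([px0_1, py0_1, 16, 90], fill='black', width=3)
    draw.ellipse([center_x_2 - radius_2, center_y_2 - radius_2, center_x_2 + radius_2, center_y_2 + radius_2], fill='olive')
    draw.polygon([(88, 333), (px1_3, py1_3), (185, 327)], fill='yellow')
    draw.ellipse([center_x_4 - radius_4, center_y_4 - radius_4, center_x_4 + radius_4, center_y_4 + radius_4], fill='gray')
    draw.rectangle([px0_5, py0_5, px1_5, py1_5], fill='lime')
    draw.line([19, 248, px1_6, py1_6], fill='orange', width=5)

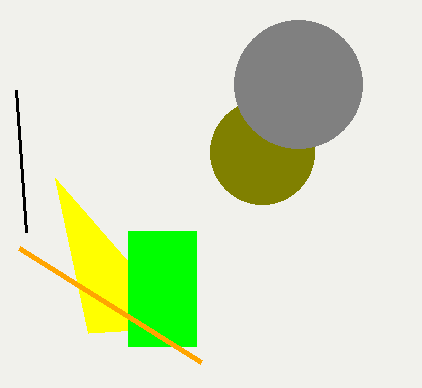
px0_1 = 26; py0_1 = 232; center_x_2 = 262; center_y_2 = 152; radius_2 = 52; px1_3 = 55; py1_3 = 178; center_x_4 = 298; center_y_4 = 84; radius_4 = 64; px0_5 = 128; py0_5 = 231; px1_5 = 196; py1_5 = 346; px1_6 = 201; py1_6 = 362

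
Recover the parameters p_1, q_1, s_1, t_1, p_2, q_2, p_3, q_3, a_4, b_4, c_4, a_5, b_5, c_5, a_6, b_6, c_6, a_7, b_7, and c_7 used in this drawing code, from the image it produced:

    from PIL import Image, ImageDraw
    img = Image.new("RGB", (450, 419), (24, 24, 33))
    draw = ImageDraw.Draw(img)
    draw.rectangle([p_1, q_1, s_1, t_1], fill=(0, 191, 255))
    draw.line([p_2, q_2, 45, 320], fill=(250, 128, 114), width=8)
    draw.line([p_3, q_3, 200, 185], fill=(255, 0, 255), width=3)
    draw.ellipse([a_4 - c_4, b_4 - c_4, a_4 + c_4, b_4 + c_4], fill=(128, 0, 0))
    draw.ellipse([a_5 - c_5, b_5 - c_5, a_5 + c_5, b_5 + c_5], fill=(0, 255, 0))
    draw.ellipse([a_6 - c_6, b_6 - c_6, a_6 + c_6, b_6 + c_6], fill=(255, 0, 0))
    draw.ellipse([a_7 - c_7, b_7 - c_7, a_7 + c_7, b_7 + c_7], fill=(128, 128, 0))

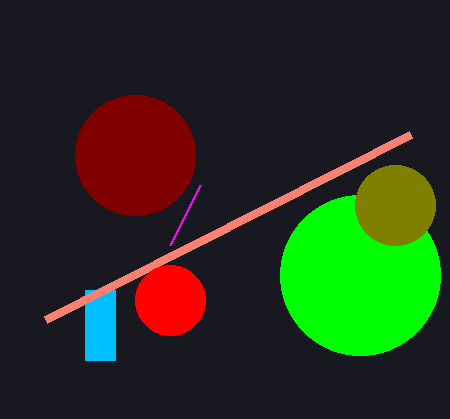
p_1 = 85
q_1 = 290
s_1 = 115
t_1 = 360
p_2 = 410
q_2 = 135
p_3 = 170
q_3 = 245
a_4 = 135
b_4 = 155
c_4 = 60
a_5 = 360
b_5 = 275
c_5 = 80
a_6 = 170
b_6 = 300
c_6 = 35
a_7 = 395
b_7 = 205
c_7 = 40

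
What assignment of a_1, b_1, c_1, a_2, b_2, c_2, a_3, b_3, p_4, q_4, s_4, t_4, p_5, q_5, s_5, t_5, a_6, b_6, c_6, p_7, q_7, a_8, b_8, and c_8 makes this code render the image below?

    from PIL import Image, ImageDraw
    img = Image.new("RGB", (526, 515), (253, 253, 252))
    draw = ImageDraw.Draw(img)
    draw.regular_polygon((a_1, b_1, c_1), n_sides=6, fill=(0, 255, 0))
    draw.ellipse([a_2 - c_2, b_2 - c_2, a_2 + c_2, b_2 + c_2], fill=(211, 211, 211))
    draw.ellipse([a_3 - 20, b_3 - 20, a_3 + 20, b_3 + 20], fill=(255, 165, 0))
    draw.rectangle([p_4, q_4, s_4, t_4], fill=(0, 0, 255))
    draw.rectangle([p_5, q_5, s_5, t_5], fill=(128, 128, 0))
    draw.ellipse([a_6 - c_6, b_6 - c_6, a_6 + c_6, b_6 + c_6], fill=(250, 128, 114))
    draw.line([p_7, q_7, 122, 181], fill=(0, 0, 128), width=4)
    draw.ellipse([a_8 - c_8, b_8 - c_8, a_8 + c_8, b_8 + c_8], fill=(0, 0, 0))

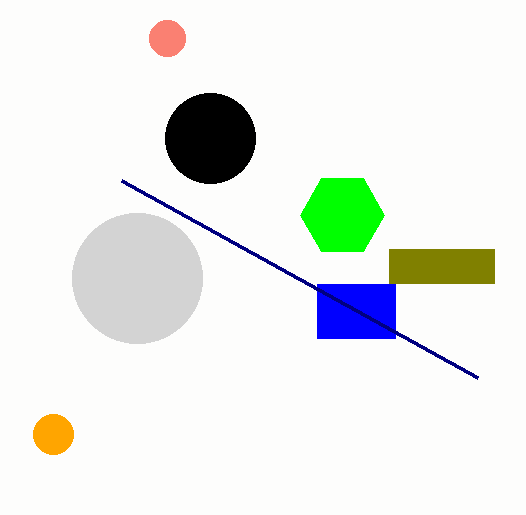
a_1 = 342; b_1 = 215; c_1 = 42; a_2 = 137; b_2 = 278; c_2 = 65; a_3 = 53; b_3 = 434; p_4 = 317; q_4 = 284; s_4 = 395; t_4 = 338; p_5 = 389; q_5 = 249; s_5 = 494; t_5 = 283; a_6 = 167; b_6 = 38; c_6 = 18; p_7 = 478; q_7 = 378; a_8 = 210; b_8 = 138; c_8 = 45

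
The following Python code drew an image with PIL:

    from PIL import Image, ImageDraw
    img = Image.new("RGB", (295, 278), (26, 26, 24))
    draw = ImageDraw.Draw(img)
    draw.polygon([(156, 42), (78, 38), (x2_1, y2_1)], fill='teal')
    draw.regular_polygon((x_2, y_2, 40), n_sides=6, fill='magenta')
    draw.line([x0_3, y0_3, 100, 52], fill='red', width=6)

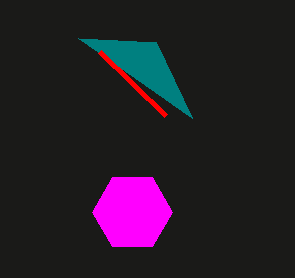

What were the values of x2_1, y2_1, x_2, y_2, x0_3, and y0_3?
x2_1 = 192; y2_1 = 118; x_2 = 132; y_2 = 212; x0_3 = 166; y0_3 = 116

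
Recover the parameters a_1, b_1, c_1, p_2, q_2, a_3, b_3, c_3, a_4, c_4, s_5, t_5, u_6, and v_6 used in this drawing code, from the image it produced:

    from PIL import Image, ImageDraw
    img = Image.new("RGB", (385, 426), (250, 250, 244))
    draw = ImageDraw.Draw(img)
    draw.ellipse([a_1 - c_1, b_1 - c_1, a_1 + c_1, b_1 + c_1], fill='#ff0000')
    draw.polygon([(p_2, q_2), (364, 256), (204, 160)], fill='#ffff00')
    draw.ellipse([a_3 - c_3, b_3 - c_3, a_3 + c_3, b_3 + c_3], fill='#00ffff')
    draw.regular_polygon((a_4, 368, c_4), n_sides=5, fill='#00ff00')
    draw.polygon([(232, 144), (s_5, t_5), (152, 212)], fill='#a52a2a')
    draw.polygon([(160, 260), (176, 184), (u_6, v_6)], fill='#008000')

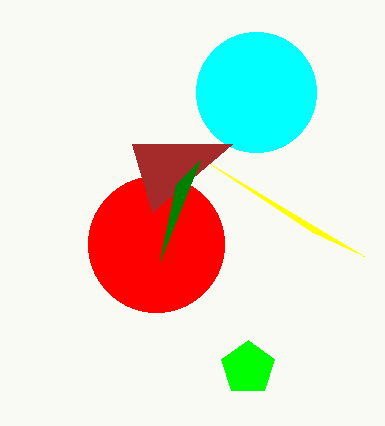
a_1 = 156; b_1 = 244; c_1 = 68; p_2 = 312; q_2 = 232; a_3 = 256; b_3 = 92; c_3 = 60; a_4 = 248; c_4 = 28; s_5 = 132; t_5 = 144; u_6 = 200; v_6 = 160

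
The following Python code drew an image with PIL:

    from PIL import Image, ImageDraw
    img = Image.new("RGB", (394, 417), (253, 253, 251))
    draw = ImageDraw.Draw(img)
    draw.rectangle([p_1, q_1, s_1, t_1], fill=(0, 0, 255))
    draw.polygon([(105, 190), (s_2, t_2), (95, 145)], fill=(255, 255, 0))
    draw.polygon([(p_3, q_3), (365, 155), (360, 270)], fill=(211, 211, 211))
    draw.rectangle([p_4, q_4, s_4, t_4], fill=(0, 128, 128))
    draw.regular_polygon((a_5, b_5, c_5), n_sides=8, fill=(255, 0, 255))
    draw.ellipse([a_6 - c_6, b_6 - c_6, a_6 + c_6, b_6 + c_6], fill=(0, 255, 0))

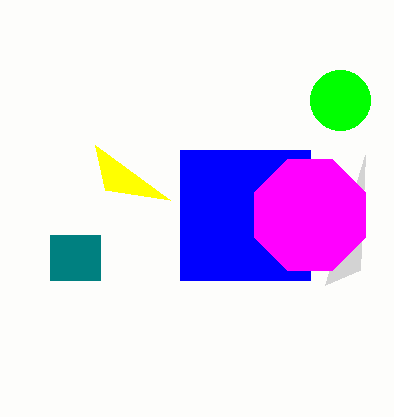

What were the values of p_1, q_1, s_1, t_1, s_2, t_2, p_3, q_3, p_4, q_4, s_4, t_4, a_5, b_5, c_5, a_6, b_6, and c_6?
p_1 = 180; q_1 = 150; s_1 = 310; t_1 = 280; s_2 = 170; t_2 = 200; p_3 = 325; q_3 = 285; p_4 = 50; q_4 = 235; s_4 = 100; t_4 = 280; a_5 = 310; b_5 = 215; c_5 = 60; a_6 = 340; b_6 = 100; c_6 = 30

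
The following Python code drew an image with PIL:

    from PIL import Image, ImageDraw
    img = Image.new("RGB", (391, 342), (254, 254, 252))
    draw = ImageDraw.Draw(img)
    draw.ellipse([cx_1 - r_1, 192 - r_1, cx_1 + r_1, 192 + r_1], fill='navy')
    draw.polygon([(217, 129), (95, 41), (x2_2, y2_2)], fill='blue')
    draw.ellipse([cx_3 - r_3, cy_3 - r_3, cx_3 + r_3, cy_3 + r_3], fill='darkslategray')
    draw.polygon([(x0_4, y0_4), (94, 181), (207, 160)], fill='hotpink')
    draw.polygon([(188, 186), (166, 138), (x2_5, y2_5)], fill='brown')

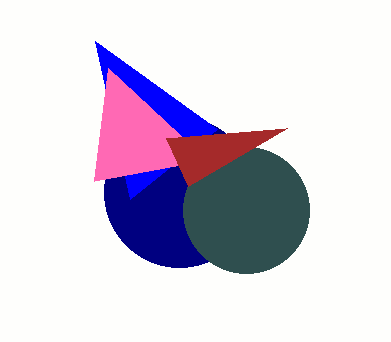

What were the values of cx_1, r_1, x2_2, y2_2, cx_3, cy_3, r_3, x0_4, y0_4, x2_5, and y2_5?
cx_1 = 179; r_1 = 75; x2_2 = 130; y2_2 = 199; cx_3 = 246; cy_3 = 210; r_3 = 63; x0_4 = 108; y0_4 = 68; x2_5 = 287; y2_5 = 128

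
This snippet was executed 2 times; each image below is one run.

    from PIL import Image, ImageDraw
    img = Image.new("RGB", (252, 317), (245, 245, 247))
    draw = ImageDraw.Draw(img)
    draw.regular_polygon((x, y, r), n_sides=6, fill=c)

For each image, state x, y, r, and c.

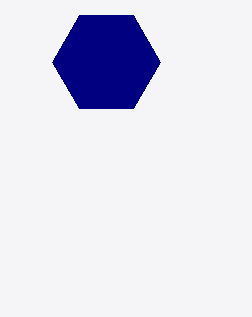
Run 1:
x = 106; y = 62; r = 54; c = 'navy'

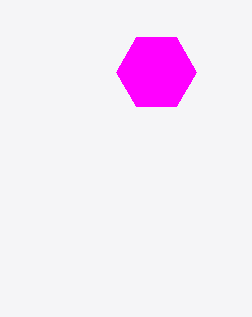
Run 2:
x = 156, y = 72, r = 40, c = 'magenta'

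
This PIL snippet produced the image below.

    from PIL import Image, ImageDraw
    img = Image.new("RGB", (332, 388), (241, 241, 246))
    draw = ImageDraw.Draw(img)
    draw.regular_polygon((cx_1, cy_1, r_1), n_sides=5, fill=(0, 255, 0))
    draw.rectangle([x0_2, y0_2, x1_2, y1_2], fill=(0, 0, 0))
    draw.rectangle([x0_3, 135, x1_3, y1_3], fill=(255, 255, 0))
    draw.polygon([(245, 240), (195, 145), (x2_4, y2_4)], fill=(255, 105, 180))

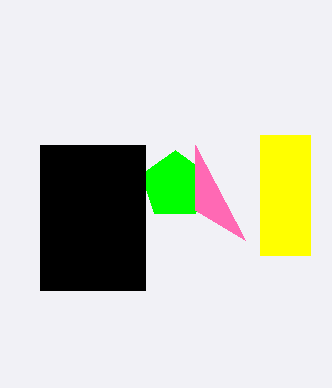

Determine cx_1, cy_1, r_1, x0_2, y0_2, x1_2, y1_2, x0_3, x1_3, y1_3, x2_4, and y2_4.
cx_1 = 175; cy_1 = 185; r_1 = 35; x0_2 = 40; y0_2 = 145; x1_2 = 145; y1_2 = 290; x0_3 = 260; x1_3 = 310; y1_3 = 255; x2_4 = 195; y2_4 = 210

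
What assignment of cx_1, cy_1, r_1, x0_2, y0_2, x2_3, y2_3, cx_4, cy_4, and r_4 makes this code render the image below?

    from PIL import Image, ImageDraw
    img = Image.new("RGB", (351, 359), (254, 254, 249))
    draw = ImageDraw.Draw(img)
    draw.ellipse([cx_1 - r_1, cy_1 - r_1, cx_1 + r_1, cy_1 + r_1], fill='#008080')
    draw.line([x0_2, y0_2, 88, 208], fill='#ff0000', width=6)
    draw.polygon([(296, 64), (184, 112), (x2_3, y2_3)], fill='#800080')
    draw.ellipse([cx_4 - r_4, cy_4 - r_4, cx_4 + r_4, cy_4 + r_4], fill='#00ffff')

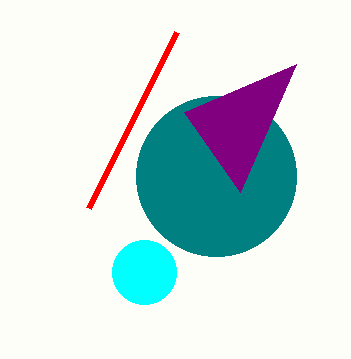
cx_1 = 216
cy_1 = 176
r_1 = 80
x0_2 = 176
y0_2 = 32
x2_3 = 240
y2_3 = 192
cx_4 = 144
cy_4 = 272
r_4 = 32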